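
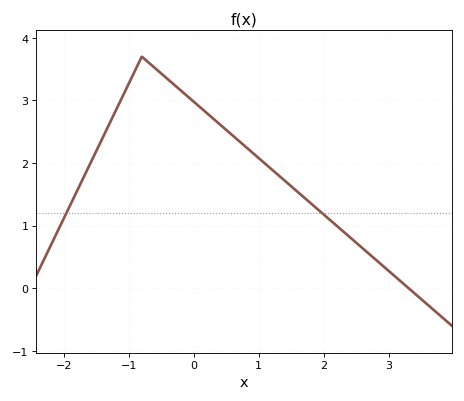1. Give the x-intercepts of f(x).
3.31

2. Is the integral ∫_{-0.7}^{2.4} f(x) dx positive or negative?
positive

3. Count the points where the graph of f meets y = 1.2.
2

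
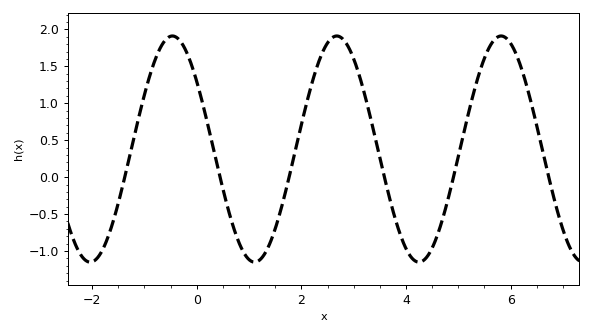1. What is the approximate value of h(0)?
1.3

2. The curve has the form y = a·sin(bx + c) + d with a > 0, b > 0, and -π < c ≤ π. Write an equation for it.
y = 1.53sin(2x + 2.5) + 0.38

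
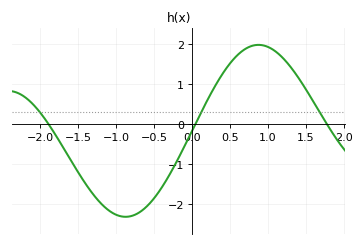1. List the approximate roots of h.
-1.9, 0, 1.8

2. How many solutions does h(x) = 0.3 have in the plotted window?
3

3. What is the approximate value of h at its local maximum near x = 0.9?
2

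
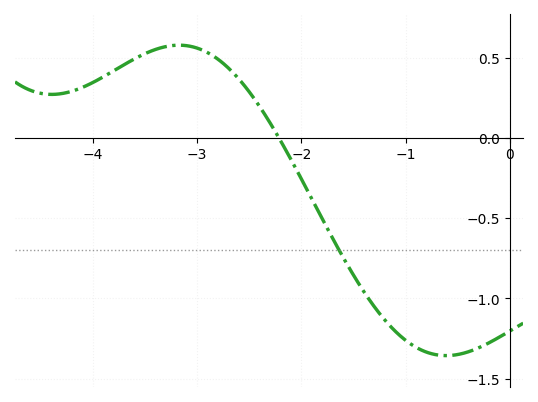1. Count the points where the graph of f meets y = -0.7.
1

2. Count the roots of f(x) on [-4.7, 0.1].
1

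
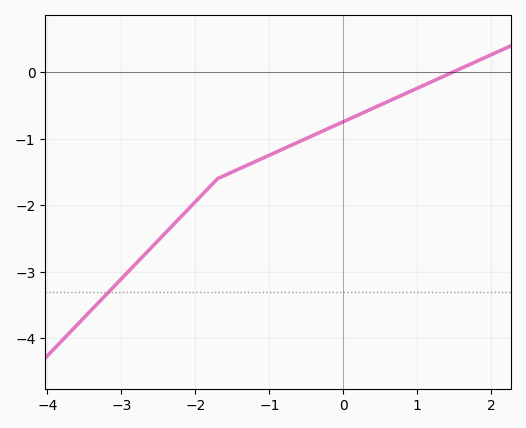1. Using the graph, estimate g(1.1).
-0.2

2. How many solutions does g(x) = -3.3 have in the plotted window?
1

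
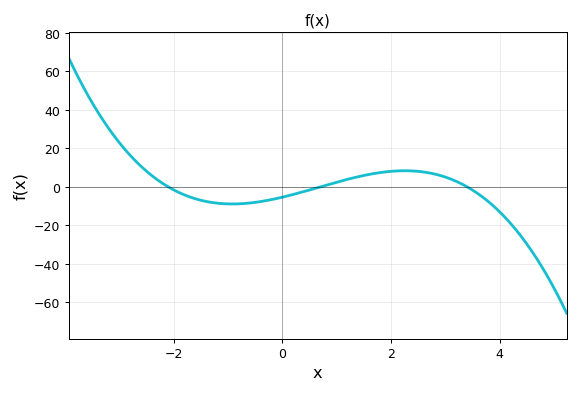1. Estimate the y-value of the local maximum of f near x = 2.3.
8.37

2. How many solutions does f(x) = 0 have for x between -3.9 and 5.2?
3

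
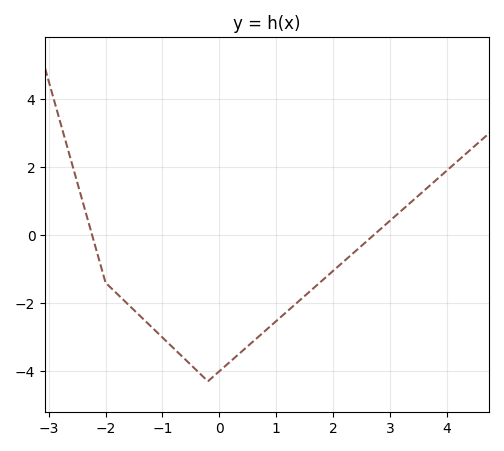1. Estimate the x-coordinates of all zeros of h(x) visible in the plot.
-2.2, 2.8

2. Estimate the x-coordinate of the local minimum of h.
-0.2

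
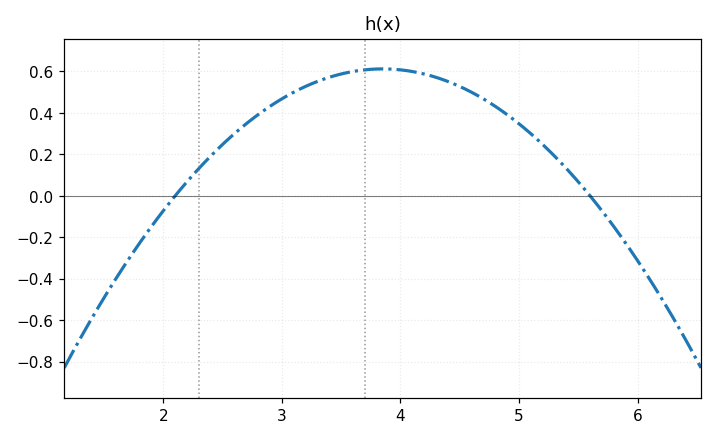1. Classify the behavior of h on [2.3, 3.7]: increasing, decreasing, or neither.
increasing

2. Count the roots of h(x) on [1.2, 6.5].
2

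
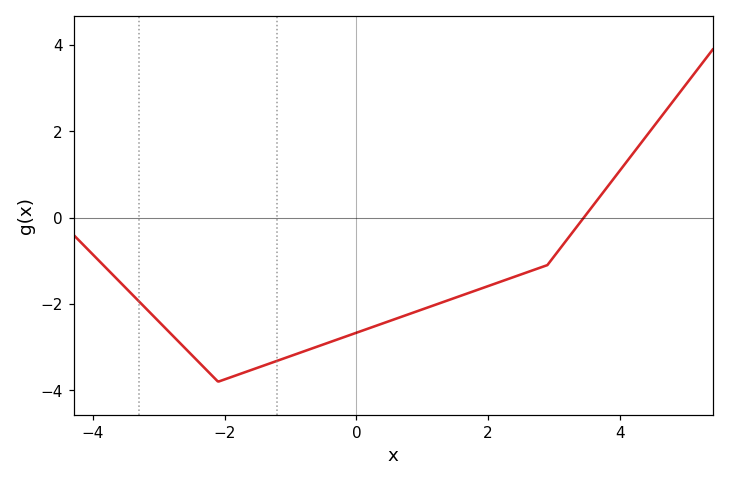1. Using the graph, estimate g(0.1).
-2.61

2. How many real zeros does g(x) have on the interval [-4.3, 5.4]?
1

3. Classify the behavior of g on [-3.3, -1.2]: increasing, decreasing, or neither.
neither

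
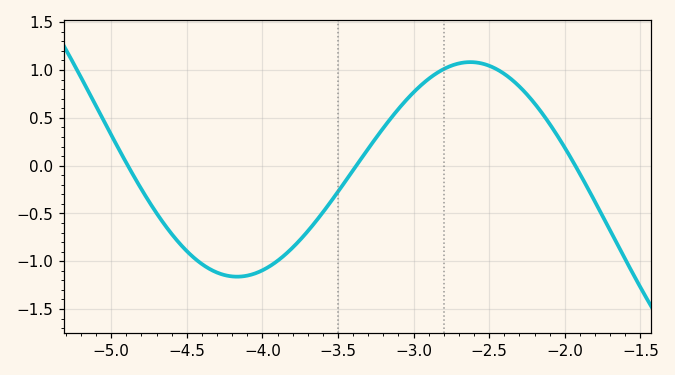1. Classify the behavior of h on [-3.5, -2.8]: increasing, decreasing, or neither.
increasing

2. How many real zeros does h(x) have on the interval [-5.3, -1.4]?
3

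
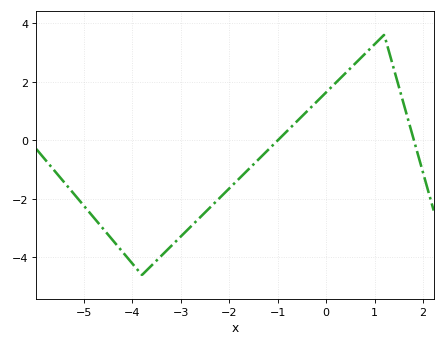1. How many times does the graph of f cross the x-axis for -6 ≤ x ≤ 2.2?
2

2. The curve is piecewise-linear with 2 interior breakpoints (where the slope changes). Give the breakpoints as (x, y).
(-3.8, -4.6); (1.2, 3.6)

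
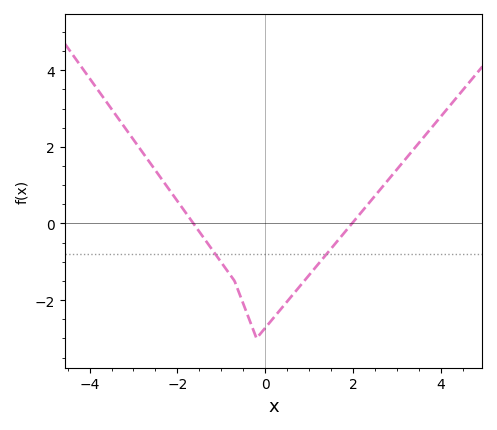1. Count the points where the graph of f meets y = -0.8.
2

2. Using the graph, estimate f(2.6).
0.8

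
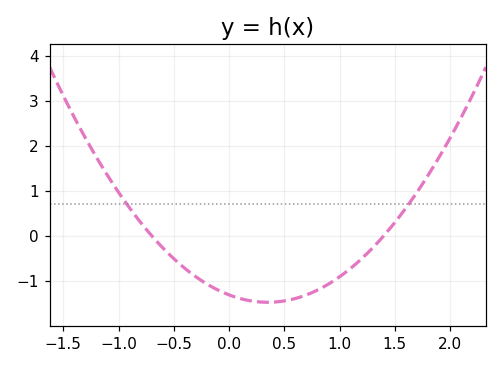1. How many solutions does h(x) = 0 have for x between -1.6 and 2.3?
2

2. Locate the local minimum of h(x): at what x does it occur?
0.3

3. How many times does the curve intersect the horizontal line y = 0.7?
2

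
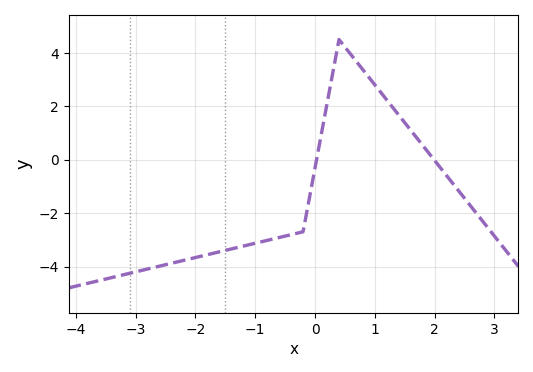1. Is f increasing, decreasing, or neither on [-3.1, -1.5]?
increasing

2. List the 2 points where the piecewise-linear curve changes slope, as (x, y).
(-0.2, -2.7); (0.4, 4.5)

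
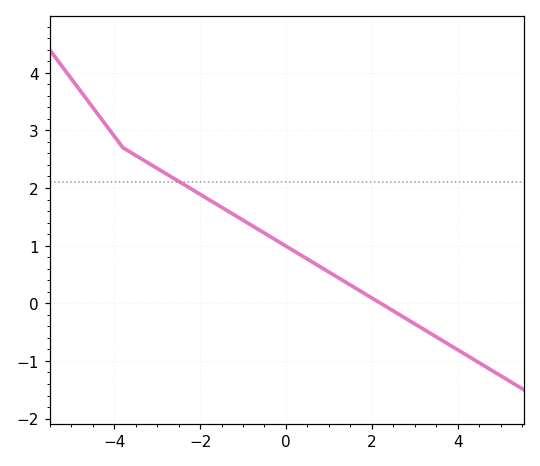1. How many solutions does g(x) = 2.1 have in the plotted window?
1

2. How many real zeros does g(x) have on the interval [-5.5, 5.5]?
1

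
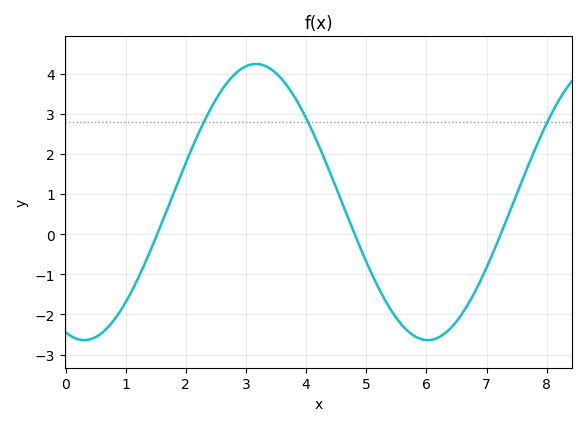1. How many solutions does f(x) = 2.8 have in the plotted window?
3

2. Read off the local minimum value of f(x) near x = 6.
-2.64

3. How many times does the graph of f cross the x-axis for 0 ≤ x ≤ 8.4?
3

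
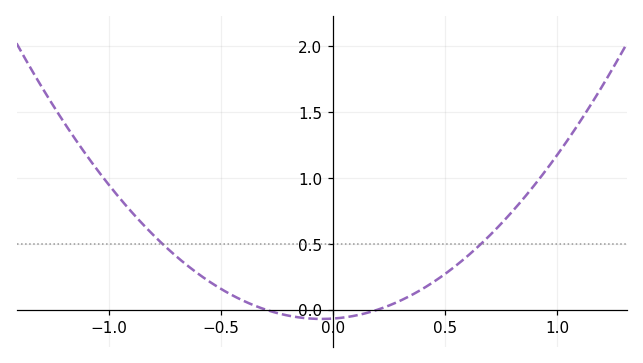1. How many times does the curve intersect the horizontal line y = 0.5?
2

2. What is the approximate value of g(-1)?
0.949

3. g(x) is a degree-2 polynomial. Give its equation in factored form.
y = 1.13(x + 0.3)(x - 0.2)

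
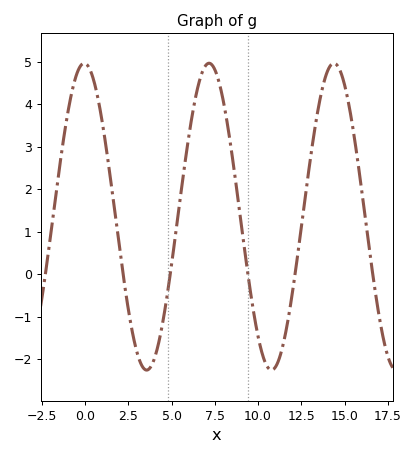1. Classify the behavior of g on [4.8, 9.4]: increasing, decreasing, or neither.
neither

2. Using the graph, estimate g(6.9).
4.87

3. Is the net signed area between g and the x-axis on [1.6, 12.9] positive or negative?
positive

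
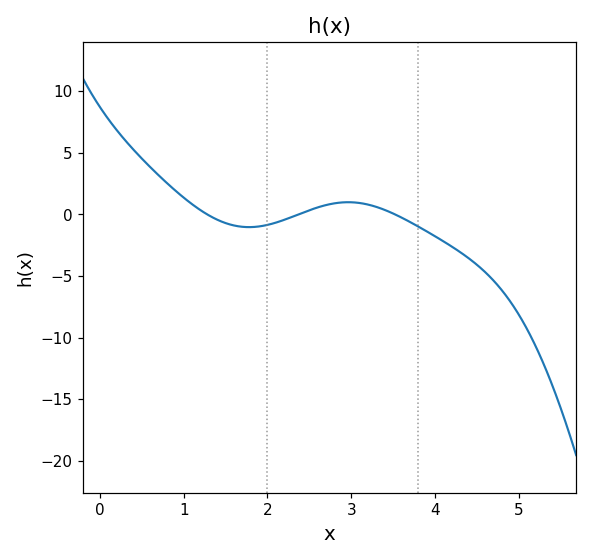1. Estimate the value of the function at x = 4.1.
-2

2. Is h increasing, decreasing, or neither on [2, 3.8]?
neither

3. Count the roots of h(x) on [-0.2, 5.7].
3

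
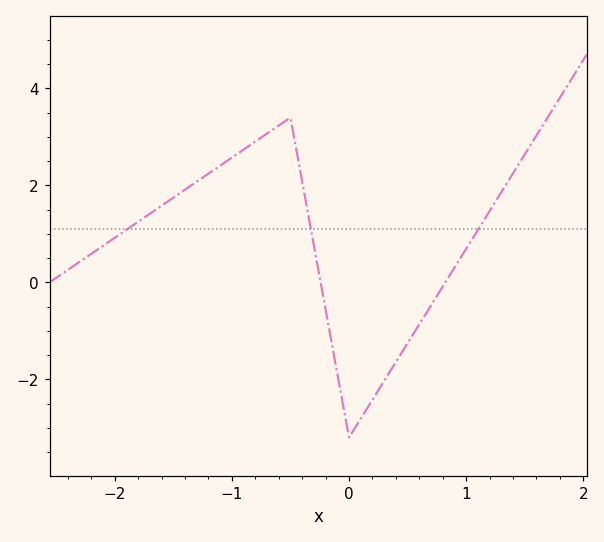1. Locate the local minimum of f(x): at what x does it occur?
0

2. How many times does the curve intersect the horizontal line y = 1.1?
3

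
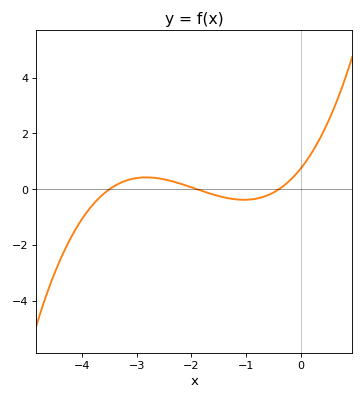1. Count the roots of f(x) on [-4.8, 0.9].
3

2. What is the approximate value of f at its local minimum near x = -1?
-0.379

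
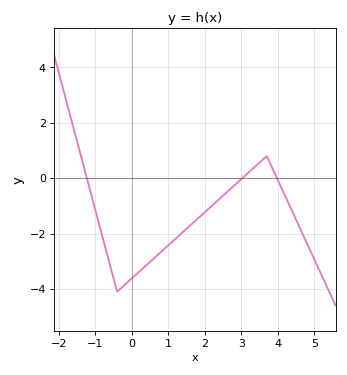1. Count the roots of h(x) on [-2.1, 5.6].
3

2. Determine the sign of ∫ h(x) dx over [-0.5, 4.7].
negative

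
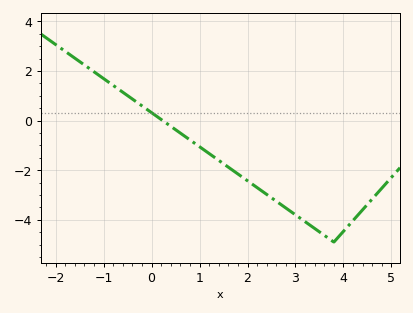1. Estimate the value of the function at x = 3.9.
-4.6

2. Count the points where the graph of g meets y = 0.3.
1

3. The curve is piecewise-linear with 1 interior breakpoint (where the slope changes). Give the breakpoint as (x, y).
(3.8, -4.9)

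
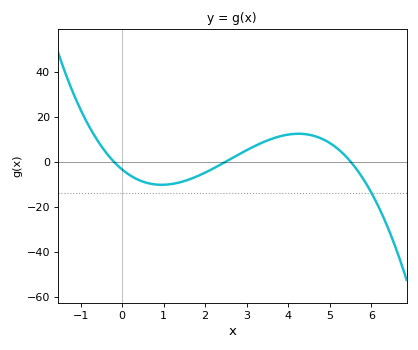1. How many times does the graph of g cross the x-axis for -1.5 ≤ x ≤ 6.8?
3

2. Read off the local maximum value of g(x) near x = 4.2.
12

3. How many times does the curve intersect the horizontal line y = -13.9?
1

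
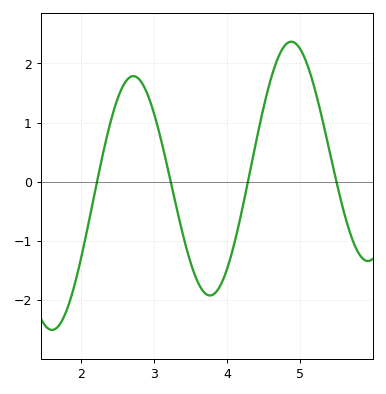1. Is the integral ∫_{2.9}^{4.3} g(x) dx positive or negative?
negative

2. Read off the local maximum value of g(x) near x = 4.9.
2.4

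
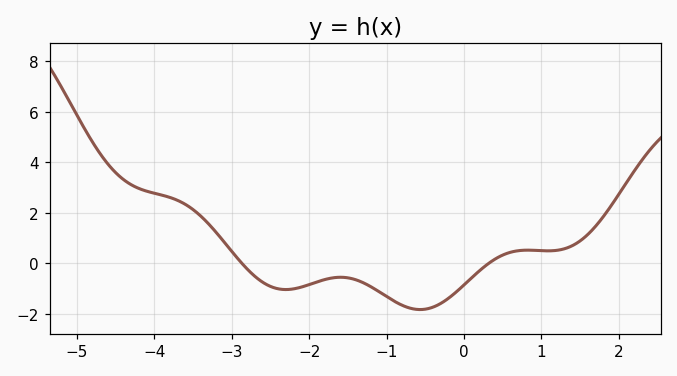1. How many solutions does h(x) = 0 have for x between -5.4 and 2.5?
2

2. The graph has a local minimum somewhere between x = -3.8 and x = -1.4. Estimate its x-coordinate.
-2.4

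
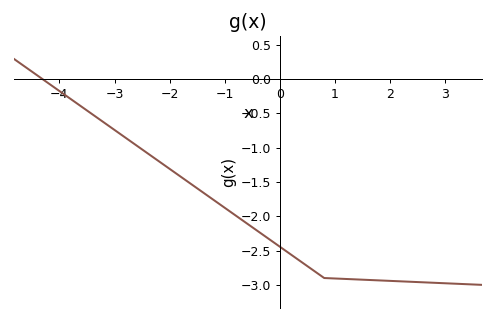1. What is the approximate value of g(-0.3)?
-2.3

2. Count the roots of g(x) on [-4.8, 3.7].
1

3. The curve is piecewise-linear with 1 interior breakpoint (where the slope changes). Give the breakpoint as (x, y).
(0.8, -2.9)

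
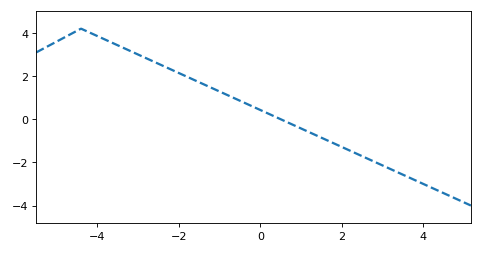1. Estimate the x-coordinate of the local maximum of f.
-4.4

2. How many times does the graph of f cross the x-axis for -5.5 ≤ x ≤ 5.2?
1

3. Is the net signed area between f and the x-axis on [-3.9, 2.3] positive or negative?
positive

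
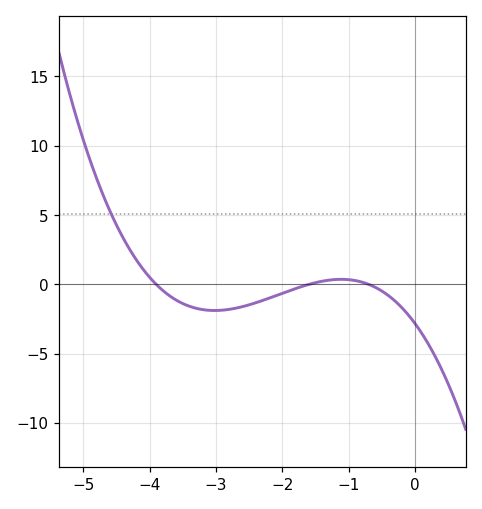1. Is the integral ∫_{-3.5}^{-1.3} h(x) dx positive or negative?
negative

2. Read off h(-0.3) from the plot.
-1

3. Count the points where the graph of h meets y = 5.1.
1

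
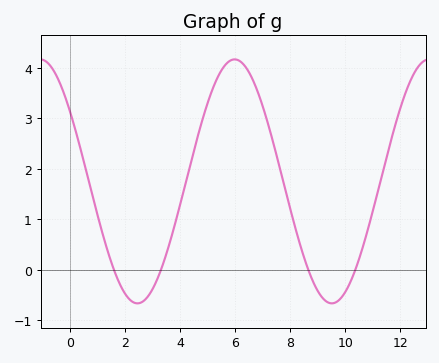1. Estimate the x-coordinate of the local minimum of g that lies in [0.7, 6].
2.4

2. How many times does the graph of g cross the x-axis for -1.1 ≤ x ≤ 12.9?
4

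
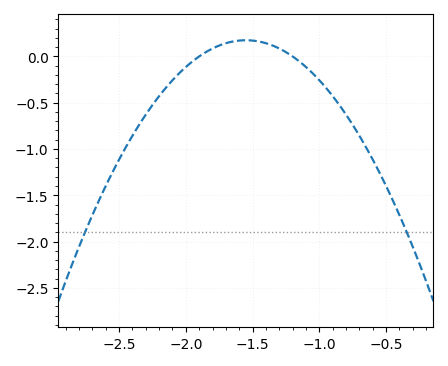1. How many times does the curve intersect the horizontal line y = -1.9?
2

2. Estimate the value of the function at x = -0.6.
-1.12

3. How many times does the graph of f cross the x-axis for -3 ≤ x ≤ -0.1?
2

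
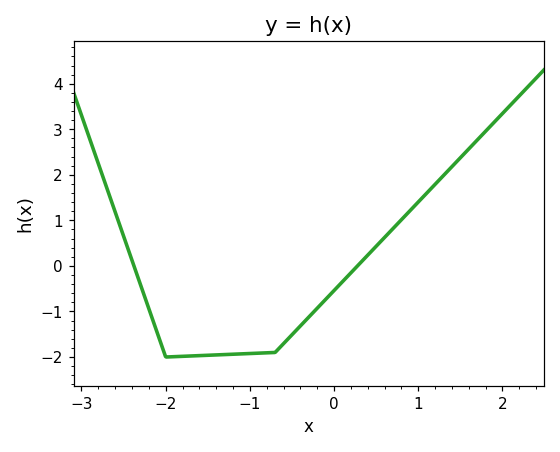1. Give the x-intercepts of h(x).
-2.4, 0.3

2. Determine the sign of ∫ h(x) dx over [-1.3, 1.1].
negative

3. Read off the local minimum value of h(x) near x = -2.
-2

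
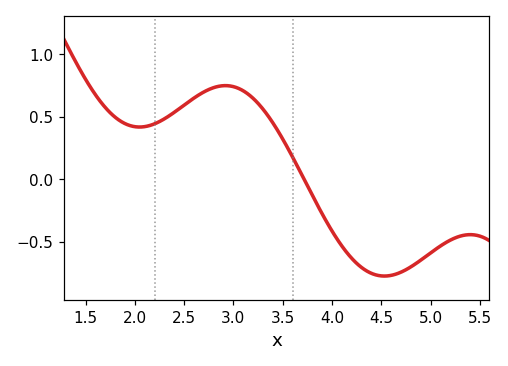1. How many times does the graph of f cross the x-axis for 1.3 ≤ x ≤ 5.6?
1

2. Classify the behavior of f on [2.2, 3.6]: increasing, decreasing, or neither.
neither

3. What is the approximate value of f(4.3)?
-0.7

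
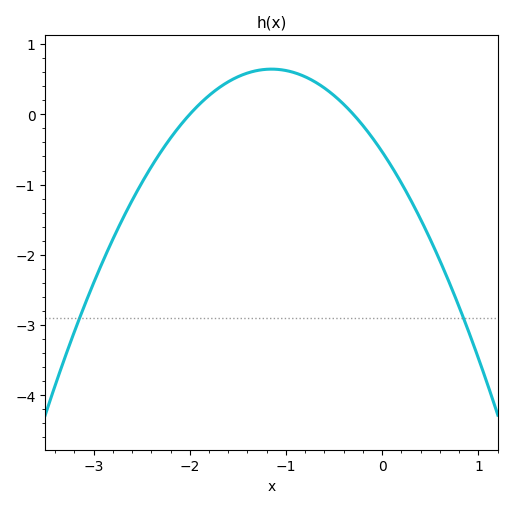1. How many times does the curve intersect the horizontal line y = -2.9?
2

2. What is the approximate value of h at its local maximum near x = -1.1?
0.6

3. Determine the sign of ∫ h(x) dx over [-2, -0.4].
positive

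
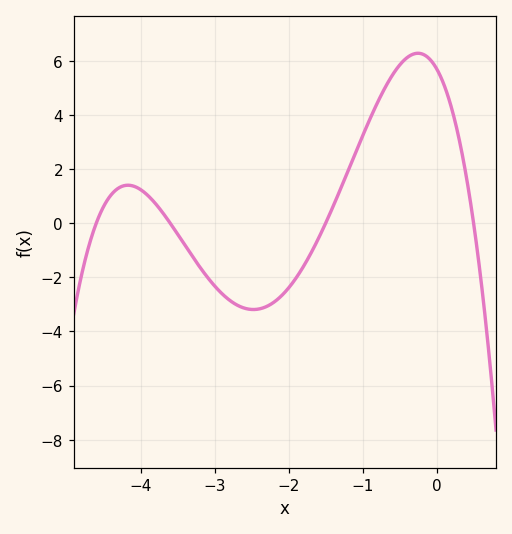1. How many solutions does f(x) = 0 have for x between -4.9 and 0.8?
4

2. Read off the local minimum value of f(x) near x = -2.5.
-3.2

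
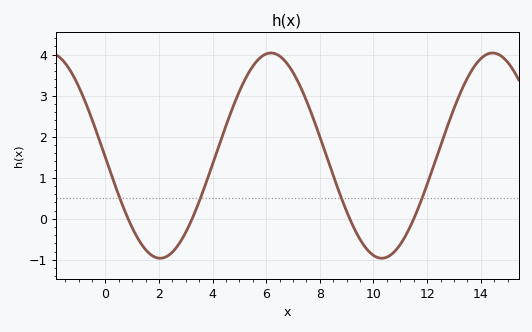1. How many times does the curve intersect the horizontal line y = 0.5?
4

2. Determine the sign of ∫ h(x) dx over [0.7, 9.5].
positive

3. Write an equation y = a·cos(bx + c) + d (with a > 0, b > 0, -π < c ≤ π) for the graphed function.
y = 2.5cos(0.76x + 1.6) + 1.54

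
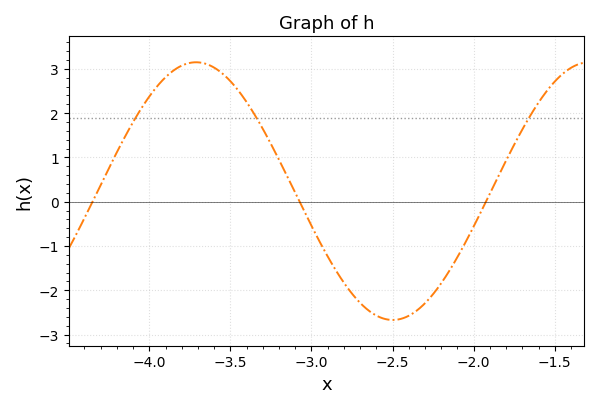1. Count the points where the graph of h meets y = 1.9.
3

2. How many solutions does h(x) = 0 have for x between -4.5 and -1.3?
3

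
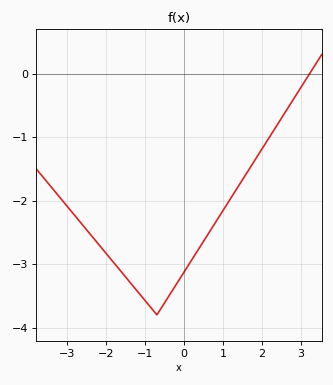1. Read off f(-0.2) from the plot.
-3.31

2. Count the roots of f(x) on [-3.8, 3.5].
1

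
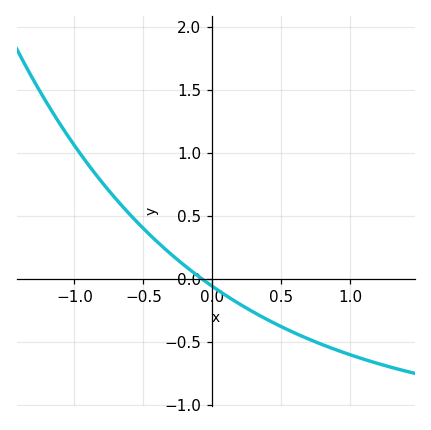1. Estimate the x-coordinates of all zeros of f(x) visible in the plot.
-0.076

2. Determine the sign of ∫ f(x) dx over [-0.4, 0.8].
negative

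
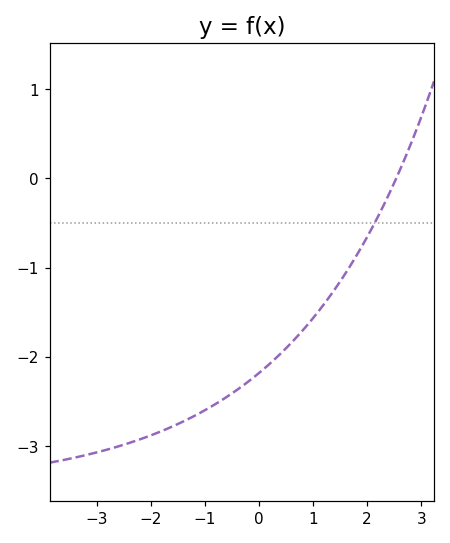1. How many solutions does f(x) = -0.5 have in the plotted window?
1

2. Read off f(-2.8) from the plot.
-3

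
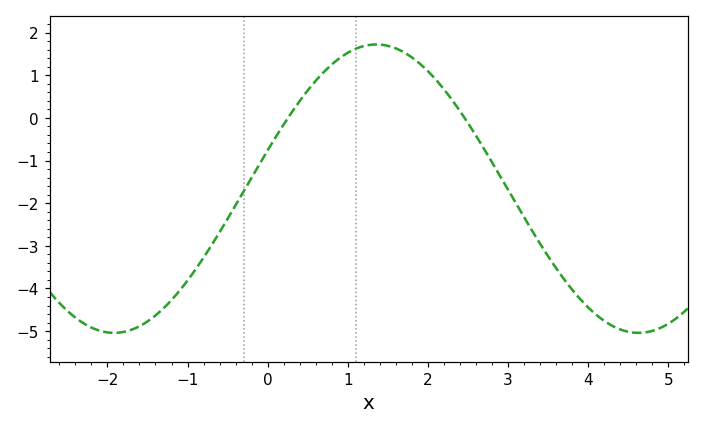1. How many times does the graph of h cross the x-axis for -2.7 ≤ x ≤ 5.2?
2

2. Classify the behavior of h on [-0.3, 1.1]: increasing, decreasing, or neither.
increasing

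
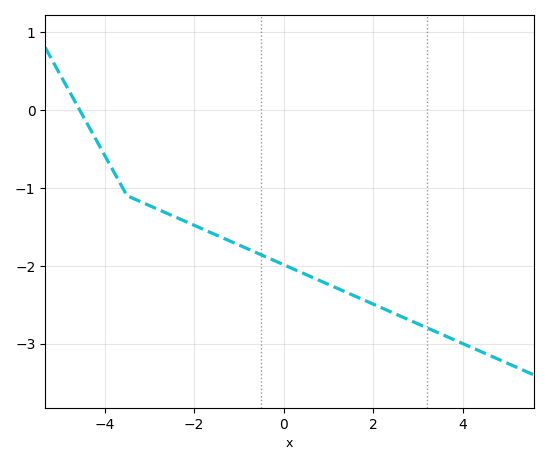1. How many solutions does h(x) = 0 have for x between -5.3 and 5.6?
1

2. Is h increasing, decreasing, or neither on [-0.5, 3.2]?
decreasing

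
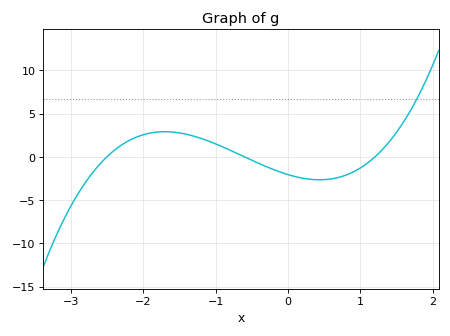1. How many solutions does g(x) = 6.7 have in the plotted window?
1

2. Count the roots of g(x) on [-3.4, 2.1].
3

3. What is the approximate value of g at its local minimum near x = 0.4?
-2.65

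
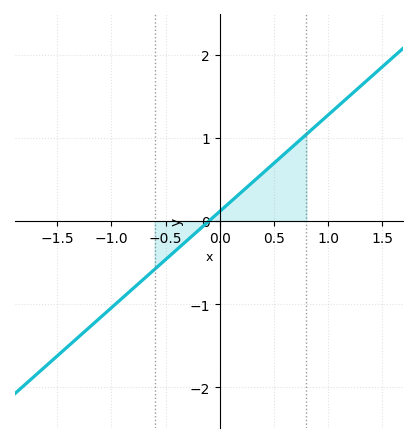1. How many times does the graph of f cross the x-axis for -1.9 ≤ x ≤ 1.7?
1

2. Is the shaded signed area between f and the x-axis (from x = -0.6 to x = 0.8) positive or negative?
positive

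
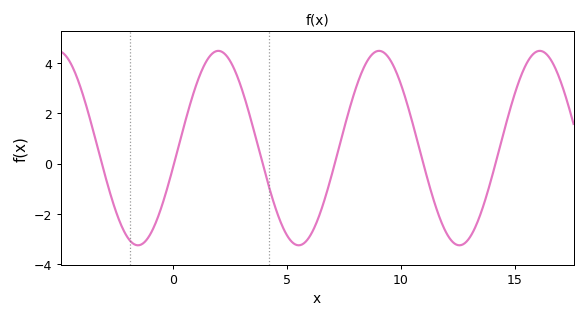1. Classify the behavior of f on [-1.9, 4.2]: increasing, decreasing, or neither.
neither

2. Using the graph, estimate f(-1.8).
-3.2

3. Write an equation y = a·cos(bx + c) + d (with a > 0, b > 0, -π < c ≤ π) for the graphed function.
y = 3.86cos(0.89x - 1.8) + 0.62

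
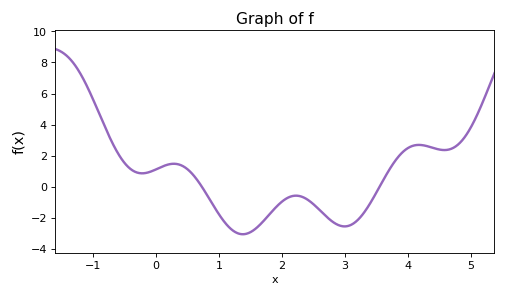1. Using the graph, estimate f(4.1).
2.66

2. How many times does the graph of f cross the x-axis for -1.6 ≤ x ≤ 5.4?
2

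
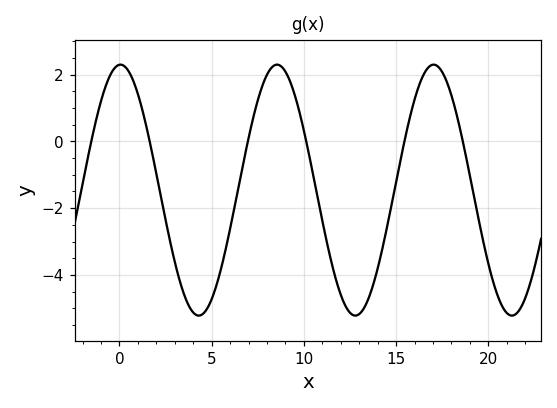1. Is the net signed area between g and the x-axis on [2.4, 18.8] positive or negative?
negative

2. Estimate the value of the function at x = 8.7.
2.2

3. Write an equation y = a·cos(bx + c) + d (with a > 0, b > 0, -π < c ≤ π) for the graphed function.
y = 3.76cos(0.74x - 0.04) - 1.46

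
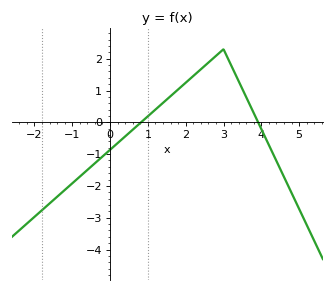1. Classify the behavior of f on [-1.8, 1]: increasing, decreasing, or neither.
increasing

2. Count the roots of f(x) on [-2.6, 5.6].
2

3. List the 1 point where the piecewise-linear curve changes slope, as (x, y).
(3, 2.3)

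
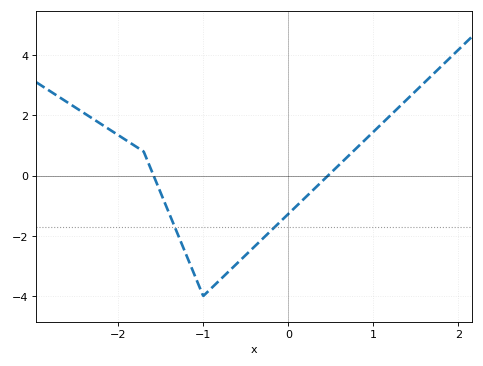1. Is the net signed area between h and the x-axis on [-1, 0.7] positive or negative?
negative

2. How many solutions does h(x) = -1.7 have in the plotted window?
2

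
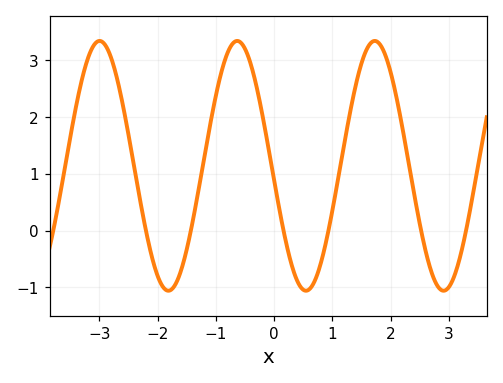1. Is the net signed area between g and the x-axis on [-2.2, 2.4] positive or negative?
positive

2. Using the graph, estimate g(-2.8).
3.04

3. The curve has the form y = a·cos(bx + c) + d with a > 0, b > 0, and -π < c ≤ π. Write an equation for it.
y = 2.2cos(2.66x + 1.69) + 1.14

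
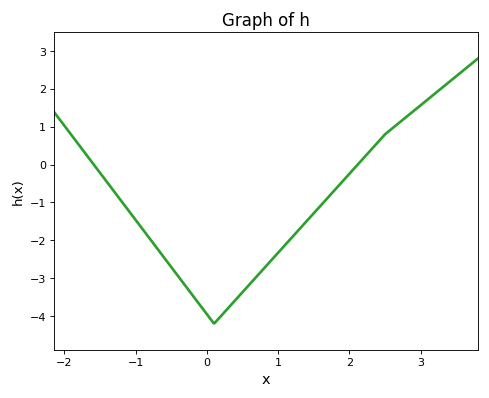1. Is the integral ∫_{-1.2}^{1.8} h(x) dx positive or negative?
negative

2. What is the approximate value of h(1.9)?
-0.45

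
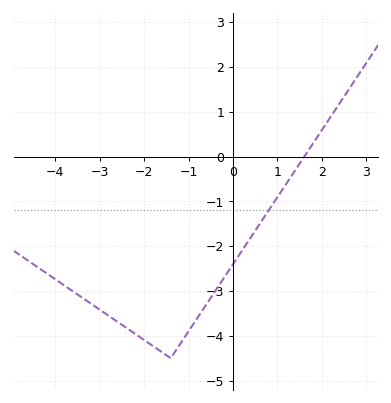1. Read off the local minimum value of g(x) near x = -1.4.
-4.5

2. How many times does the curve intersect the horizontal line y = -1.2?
1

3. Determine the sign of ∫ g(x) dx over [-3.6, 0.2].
negative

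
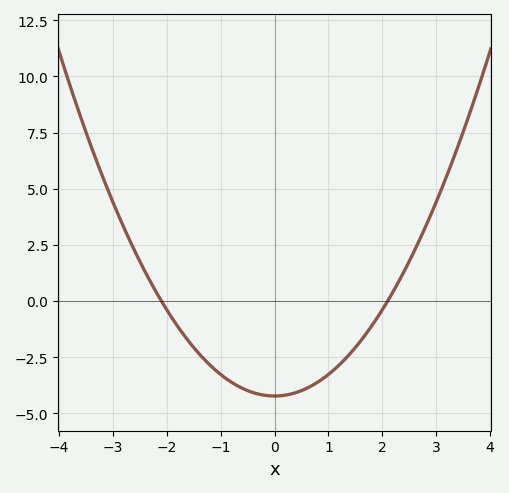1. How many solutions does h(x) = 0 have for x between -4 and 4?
2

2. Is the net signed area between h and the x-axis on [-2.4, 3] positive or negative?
negative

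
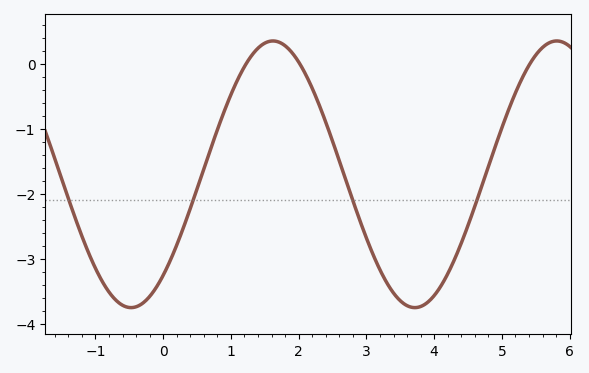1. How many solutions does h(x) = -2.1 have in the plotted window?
4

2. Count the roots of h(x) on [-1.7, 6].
3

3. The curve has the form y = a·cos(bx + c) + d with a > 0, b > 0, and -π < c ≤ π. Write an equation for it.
y = 2.05cos(1.5x - 2.43) - 1.7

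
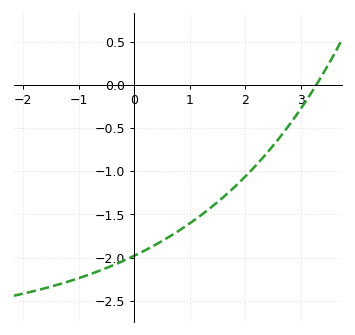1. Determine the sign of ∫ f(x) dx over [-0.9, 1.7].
negative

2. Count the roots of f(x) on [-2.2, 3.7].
1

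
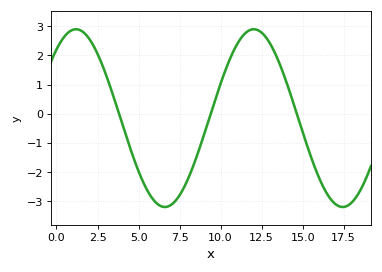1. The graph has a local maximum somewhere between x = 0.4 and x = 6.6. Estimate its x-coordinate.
1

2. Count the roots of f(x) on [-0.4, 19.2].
3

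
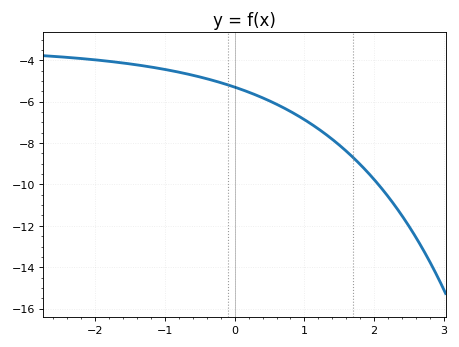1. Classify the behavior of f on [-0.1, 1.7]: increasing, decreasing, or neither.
decreasing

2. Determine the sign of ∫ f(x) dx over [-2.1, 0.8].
negative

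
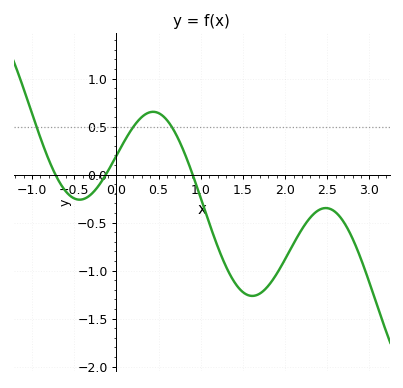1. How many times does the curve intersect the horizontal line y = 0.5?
3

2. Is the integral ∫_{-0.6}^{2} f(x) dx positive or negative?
negative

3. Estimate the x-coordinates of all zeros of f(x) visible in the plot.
-0.7, -0.1, 0.9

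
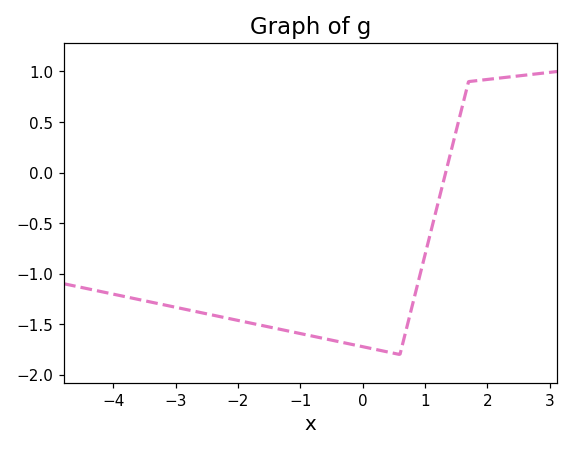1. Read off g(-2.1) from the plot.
-1.45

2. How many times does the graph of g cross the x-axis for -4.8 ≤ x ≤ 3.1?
1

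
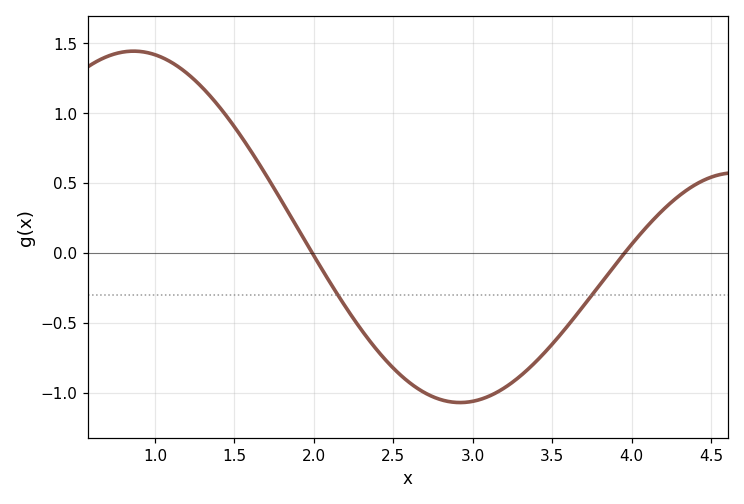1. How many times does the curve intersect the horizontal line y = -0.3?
2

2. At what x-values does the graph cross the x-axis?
1.99, 3.96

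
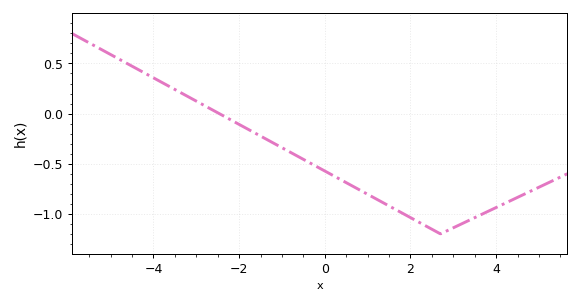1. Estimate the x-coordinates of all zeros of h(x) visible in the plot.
-2.4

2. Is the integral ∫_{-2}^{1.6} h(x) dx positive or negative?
negative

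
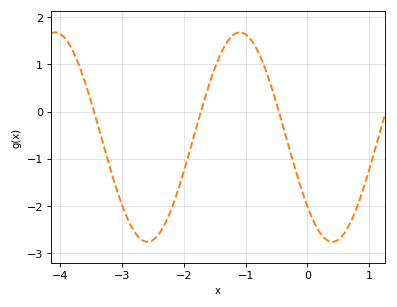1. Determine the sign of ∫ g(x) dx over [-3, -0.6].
negative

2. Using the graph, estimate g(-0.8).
1.28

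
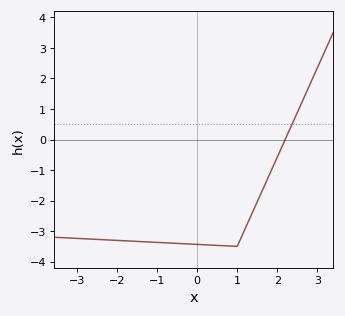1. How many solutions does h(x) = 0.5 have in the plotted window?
1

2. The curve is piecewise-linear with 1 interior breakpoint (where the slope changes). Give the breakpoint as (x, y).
(1, -3.5)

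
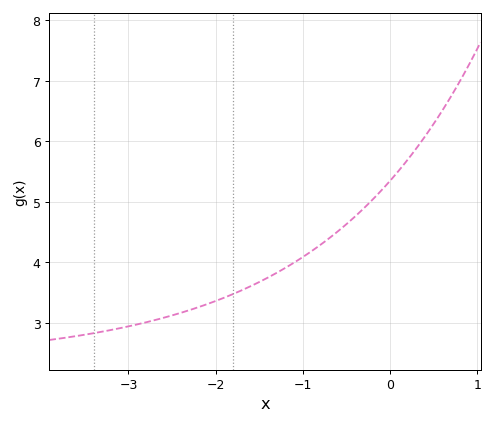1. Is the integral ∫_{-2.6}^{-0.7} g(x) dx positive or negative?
positive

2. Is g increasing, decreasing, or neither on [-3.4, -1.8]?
increasing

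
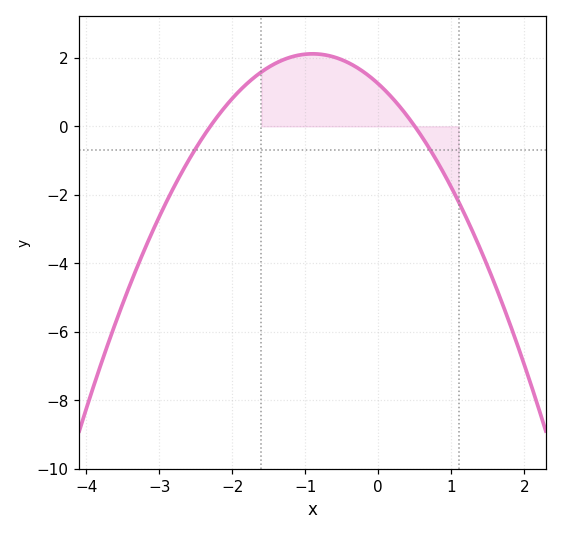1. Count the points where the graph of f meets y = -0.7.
2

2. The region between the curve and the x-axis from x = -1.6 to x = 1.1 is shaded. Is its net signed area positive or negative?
positive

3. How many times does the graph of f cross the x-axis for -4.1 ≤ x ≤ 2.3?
2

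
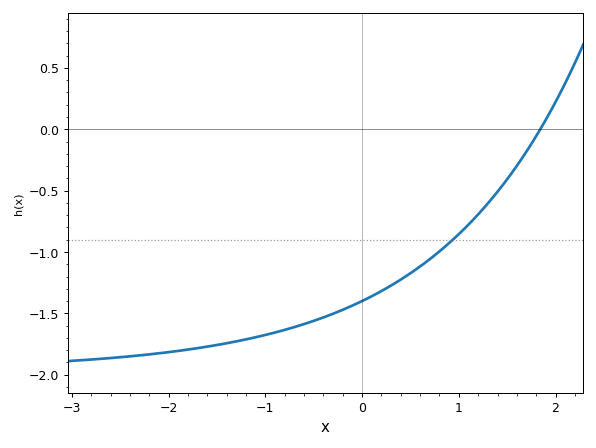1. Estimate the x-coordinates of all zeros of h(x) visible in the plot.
1.84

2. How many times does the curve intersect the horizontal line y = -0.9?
1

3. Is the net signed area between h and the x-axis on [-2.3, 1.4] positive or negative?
negative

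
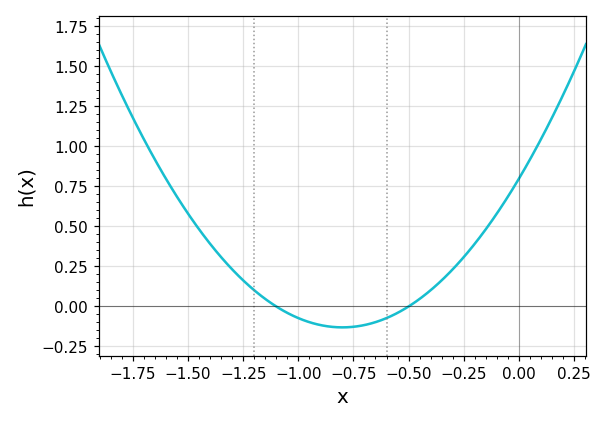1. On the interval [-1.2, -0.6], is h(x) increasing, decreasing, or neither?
neither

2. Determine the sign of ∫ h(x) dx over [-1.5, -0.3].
positive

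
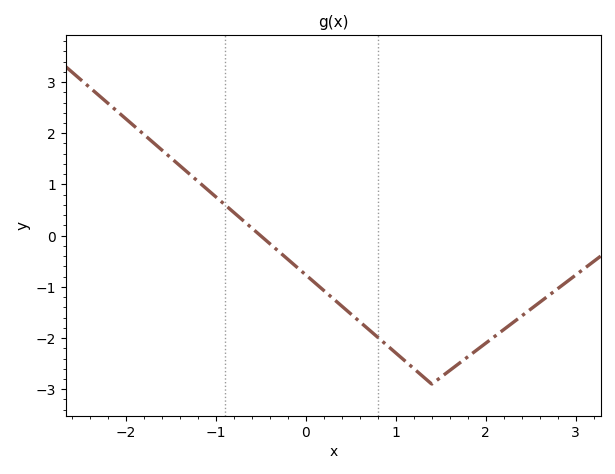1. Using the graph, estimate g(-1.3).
1.2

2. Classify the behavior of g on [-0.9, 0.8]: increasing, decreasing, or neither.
decreasing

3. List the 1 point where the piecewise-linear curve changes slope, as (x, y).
(1.4, -2.9)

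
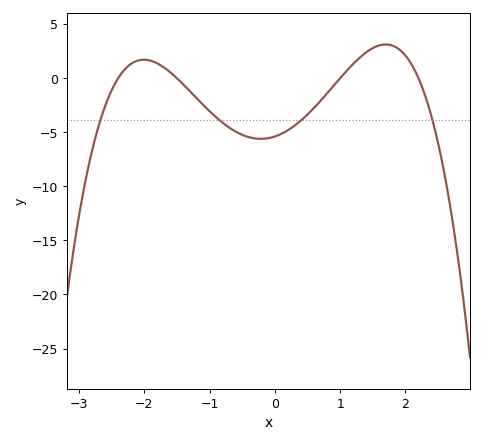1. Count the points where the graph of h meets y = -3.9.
4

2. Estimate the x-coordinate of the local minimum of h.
-0.2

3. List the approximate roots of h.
-2.4, -1.5, 1, 2.2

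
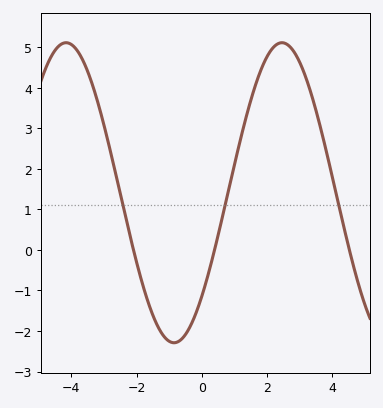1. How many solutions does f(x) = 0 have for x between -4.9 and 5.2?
3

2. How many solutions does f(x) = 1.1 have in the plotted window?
3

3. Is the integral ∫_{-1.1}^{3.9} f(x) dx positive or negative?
positive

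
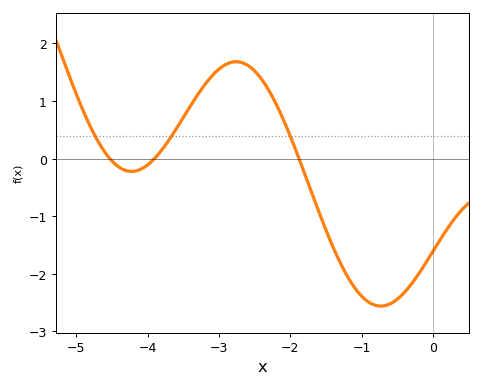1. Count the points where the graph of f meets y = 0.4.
3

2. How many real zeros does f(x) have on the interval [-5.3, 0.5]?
3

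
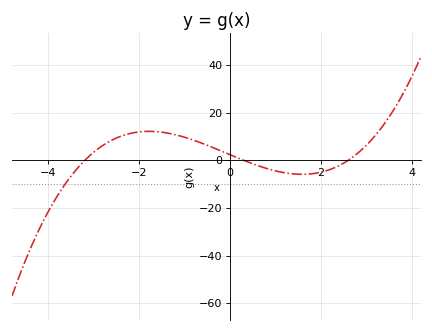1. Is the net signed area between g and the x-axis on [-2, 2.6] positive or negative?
positive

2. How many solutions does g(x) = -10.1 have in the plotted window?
1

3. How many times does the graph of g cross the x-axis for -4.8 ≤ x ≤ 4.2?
3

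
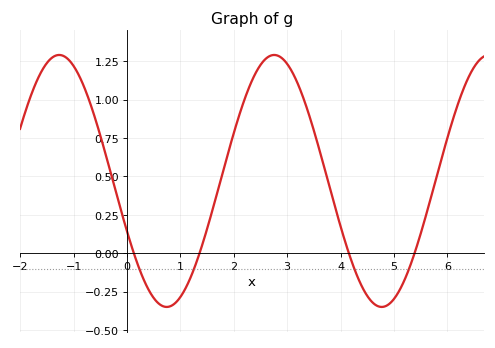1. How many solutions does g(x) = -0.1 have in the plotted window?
4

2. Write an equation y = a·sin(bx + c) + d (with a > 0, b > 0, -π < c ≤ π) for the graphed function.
y = 0.82sin(1.6x - 2.7) + 0.47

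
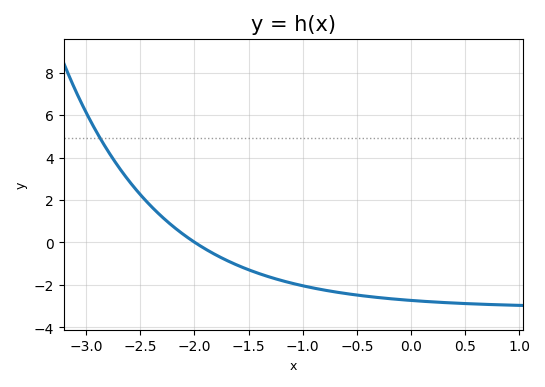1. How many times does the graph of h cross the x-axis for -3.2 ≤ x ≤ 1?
1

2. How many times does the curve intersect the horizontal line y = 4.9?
1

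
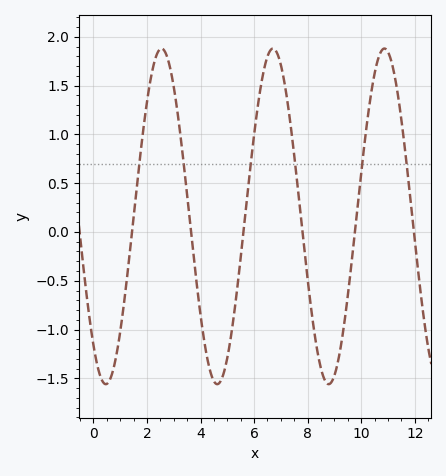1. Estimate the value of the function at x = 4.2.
-1.22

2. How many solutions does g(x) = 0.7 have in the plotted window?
6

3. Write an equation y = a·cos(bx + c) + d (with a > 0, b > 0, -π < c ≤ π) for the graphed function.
y = 1.72cos(1.51x + 2.44) + 0.16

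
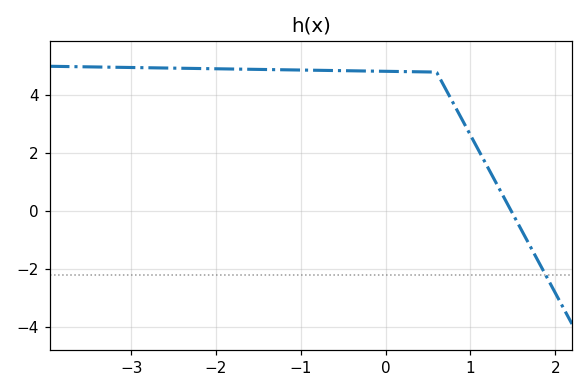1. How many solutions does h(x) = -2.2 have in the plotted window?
1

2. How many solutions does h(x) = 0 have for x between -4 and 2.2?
1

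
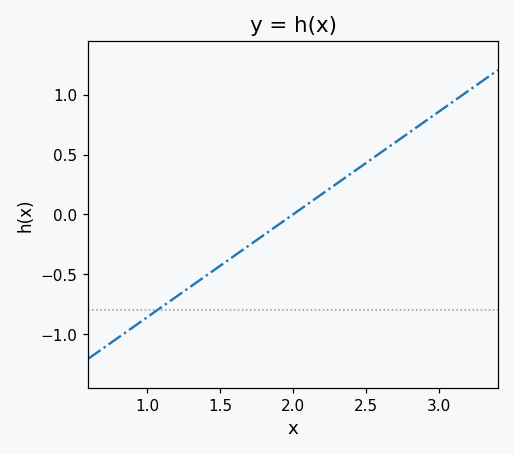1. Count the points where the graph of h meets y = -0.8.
1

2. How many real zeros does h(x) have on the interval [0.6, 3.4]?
1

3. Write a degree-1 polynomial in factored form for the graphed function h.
y = 0.86(x - 2)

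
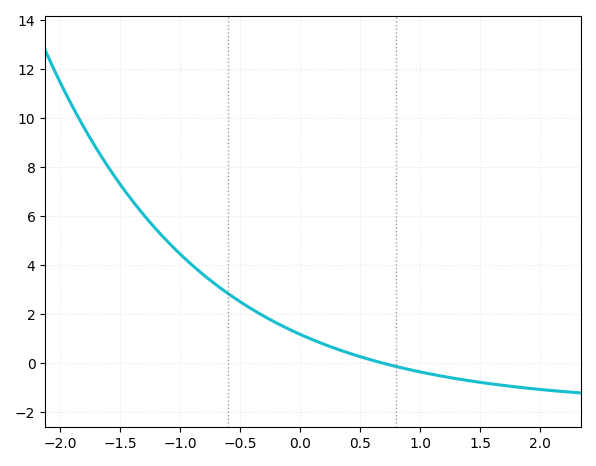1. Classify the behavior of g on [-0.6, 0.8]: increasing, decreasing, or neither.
decreasing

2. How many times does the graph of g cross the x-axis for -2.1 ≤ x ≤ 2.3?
1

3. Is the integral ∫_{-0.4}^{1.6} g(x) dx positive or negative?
positive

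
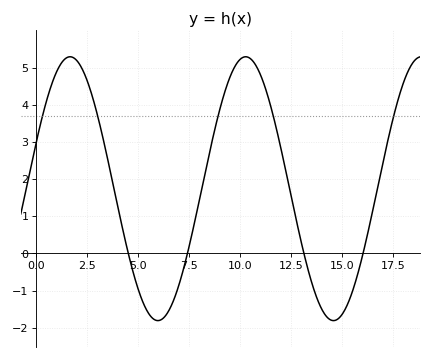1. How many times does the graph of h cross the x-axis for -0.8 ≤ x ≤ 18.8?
4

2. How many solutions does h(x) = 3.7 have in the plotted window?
5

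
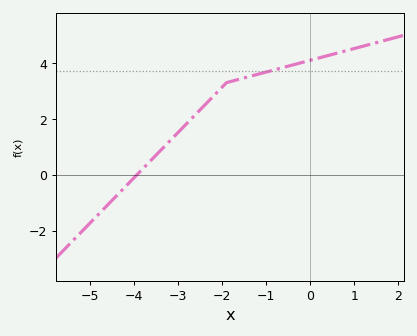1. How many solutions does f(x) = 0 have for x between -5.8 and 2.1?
1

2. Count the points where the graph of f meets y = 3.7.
1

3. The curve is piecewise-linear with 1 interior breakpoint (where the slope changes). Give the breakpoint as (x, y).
(-1.9, 3.3)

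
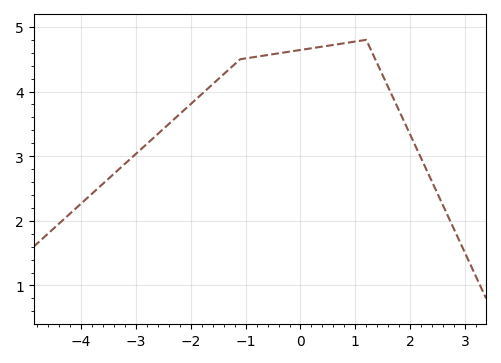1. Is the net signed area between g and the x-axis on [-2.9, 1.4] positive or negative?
positive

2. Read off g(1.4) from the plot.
4.43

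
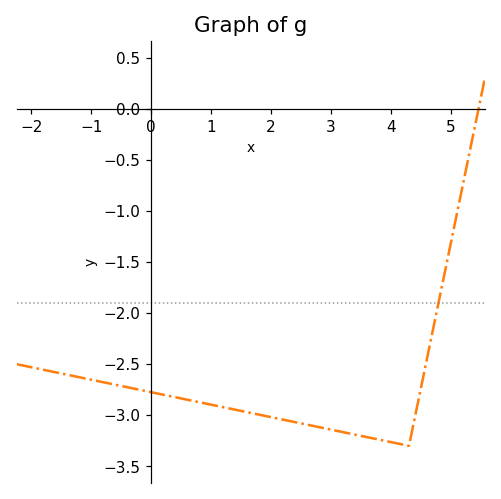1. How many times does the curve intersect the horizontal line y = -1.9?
1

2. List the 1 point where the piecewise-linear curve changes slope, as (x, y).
(4.3, -3.3)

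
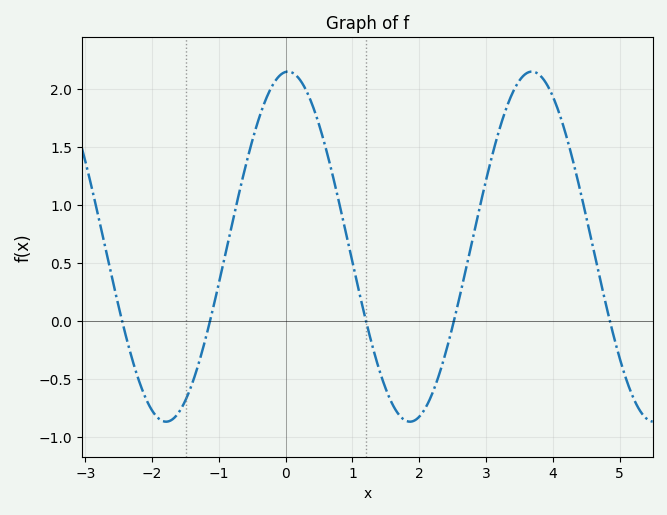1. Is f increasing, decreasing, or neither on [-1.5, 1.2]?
neither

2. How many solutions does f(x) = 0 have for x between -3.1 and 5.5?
5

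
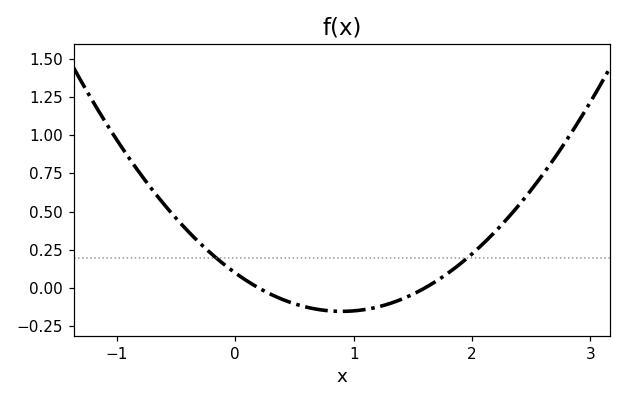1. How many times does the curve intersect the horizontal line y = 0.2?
2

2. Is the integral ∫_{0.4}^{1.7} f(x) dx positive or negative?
negative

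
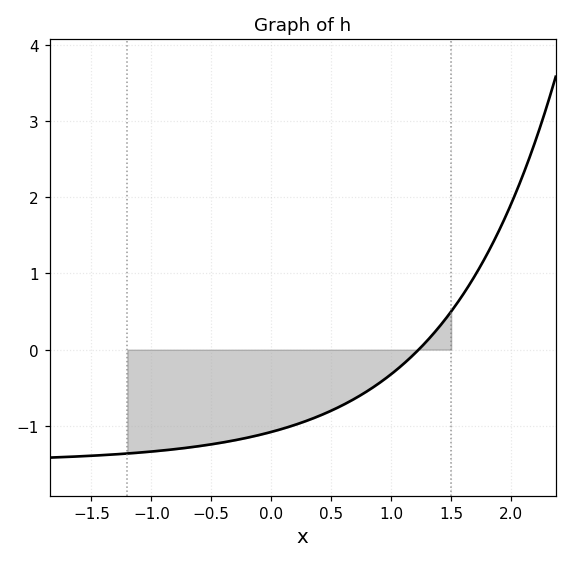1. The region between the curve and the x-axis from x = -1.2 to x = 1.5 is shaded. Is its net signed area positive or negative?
negative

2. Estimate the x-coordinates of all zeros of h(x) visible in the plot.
1.23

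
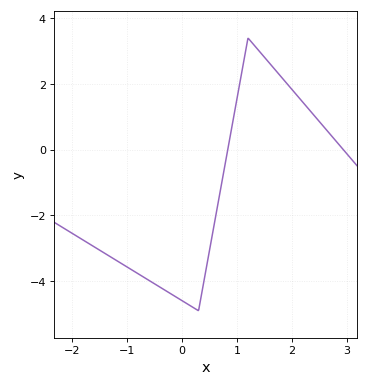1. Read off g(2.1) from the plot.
1.64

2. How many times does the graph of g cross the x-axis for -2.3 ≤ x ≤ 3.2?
2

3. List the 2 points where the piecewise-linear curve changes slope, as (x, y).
(0.3, -4.9); (1.2, 3.4)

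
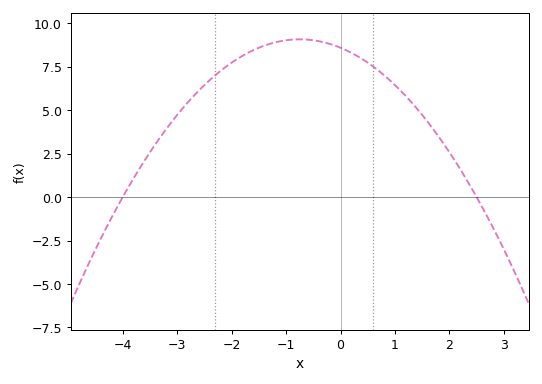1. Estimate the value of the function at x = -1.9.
7.95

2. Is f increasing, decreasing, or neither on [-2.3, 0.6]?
neither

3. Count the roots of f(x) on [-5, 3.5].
2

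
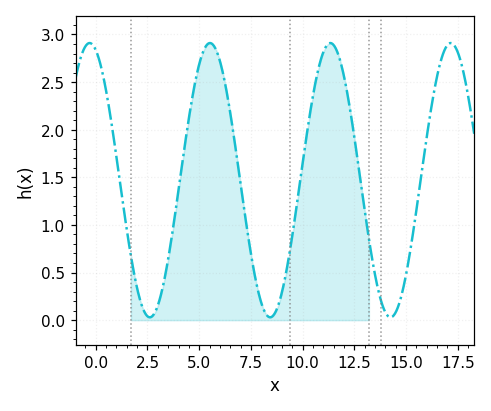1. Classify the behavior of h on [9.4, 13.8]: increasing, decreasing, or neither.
neither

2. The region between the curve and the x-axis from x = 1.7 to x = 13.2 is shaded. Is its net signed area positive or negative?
positive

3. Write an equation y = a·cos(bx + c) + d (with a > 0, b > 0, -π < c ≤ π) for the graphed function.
y = 1.44cos(1.1x + 0.32) + 1.47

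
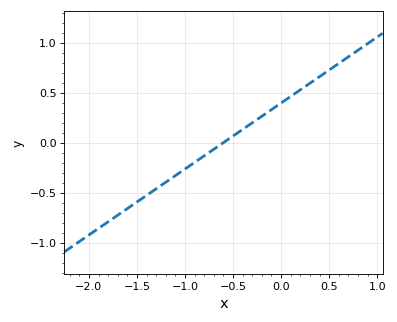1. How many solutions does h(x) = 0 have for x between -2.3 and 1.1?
1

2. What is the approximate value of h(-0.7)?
-0.066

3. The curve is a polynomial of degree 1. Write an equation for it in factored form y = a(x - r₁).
y = 0.66(x + 0.6)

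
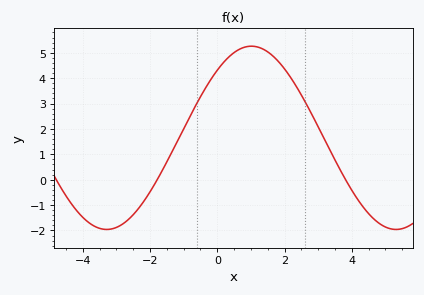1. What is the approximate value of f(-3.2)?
-2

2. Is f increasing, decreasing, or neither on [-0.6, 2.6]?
neither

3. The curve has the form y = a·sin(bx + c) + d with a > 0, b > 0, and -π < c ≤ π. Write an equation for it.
y = 3.61sin(0.73x + 0.83) + 1.65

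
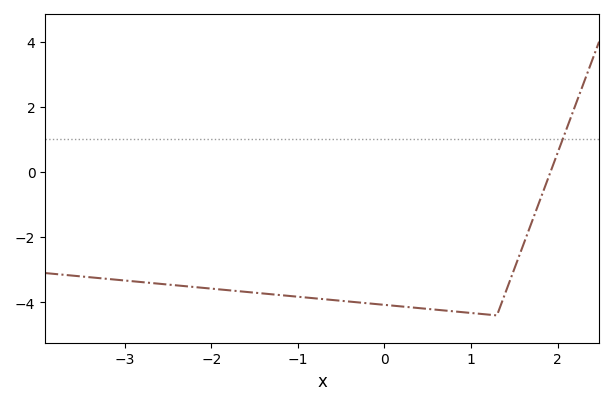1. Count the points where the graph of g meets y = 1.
1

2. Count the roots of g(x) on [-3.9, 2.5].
1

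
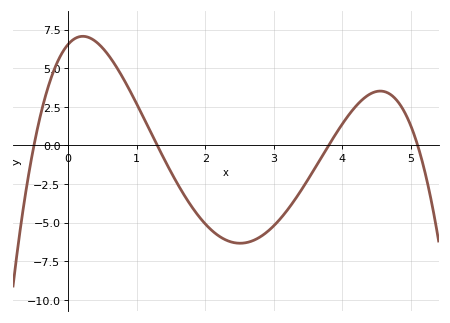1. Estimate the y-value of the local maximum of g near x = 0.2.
7.06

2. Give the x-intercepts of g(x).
-0.5, 1.3, 3.8, 5.1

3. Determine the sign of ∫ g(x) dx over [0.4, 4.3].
negative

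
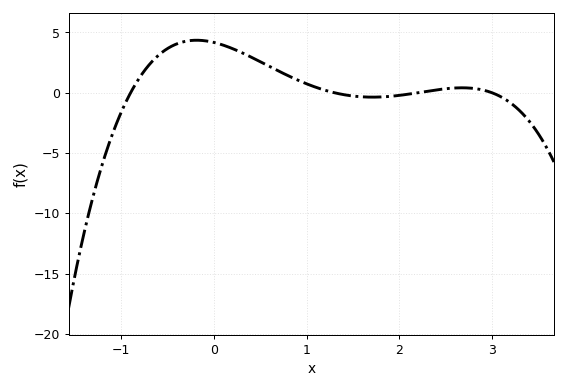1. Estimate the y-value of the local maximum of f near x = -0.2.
4.5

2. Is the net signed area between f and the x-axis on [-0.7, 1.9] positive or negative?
positive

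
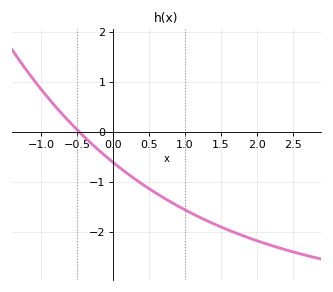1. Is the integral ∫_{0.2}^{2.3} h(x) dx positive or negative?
negative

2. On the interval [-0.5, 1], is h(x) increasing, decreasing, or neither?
decreasing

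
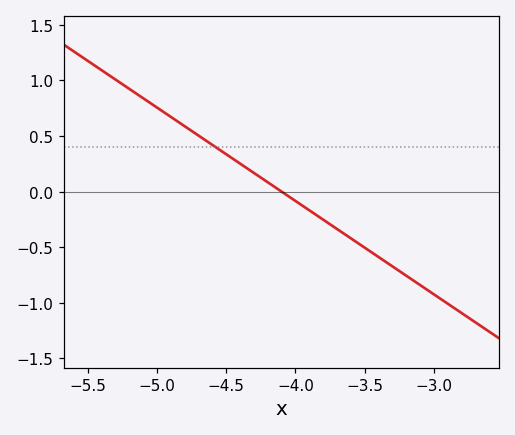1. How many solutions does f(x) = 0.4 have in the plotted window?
1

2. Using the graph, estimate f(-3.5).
-0.504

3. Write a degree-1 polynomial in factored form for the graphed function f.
y = -0.84(x + 4.1)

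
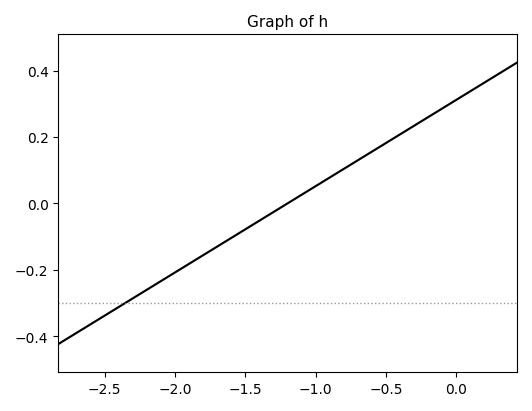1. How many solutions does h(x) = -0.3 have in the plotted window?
1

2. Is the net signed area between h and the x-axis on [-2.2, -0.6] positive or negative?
negative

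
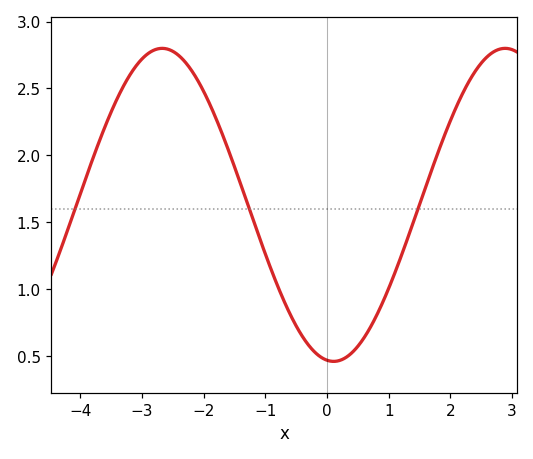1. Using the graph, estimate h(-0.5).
0.724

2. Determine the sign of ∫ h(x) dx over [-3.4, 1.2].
positive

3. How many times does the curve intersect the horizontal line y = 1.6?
3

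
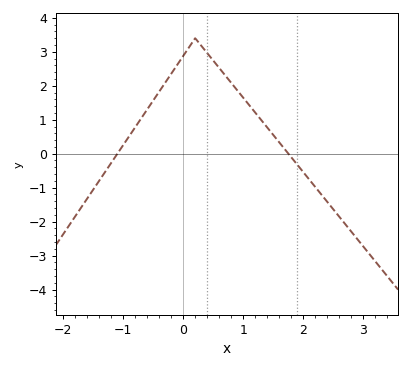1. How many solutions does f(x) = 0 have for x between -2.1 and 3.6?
2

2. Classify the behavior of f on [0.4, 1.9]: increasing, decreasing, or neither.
decreasing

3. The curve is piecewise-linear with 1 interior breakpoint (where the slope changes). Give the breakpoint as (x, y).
(0.2, 3.4)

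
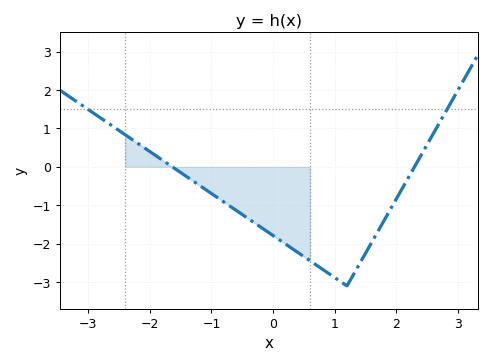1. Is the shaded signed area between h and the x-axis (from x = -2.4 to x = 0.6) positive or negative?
negative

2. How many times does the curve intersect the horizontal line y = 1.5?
2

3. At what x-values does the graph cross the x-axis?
-1.6, 2.3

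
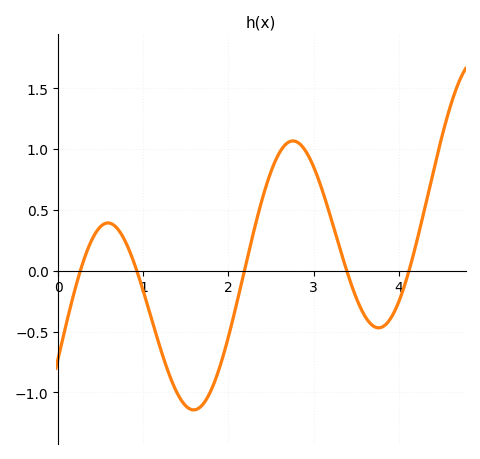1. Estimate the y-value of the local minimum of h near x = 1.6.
-1.15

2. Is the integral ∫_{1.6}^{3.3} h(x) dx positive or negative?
positive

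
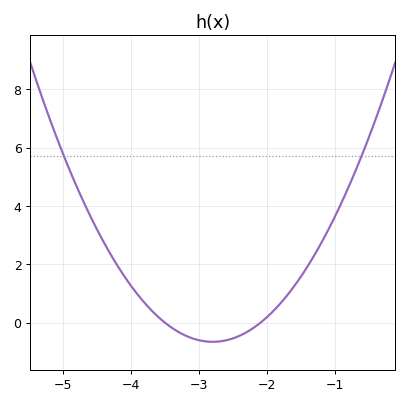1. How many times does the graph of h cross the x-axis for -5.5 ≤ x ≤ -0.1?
2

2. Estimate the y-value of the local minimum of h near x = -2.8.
-0.652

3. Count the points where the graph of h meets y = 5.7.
2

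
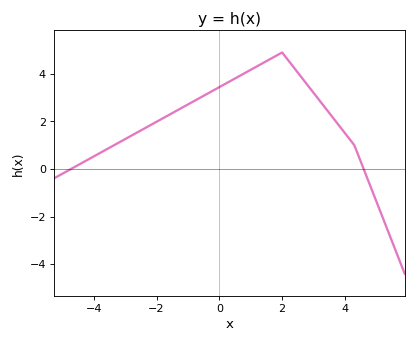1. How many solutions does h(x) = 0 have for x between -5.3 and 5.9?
2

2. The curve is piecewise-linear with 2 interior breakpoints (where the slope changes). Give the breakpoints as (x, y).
(2, 4.9); (4.3, 1)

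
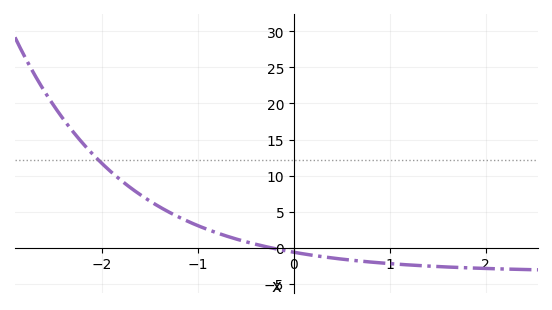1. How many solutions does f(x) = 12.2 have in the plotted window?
1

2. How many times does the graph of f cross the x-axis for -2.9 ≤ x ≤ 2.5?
1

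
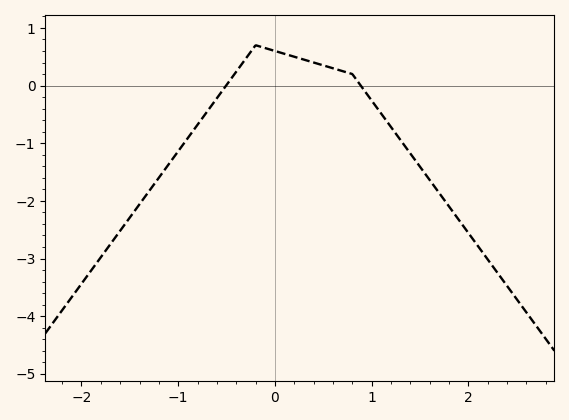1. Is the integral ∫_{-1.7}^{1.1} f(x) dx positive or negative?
negative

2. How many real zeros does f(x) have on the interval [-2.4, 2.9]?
2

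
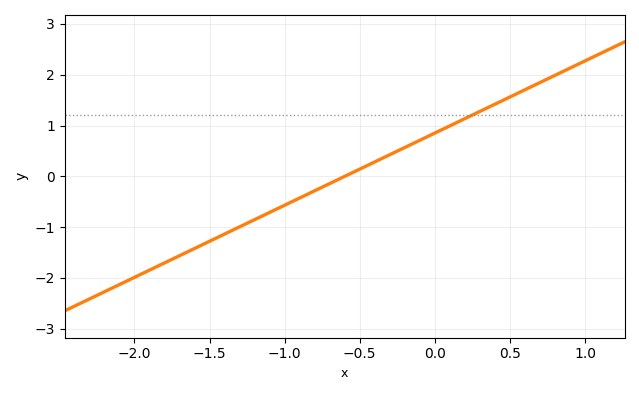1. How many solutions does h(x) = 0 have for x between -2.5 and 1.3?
1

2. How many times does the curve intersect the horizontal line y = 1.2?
1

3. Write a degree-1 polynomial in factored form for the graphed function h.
y = 1.42(x + 0.6)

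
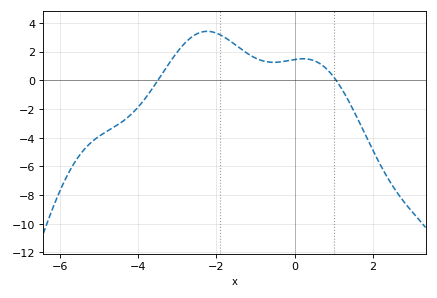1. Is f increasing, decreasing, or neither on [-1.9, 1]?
neither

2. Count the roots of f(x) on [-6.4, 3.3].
2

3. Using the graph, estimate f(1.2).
-0.571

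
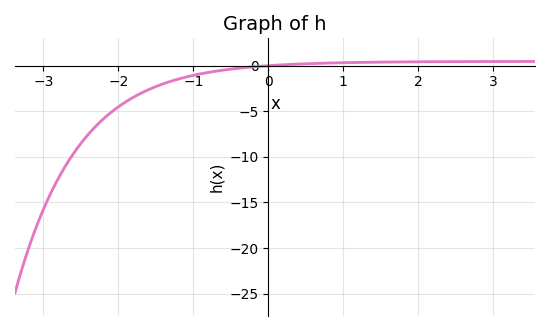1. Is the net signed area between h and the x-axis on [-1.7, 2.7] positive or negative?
negative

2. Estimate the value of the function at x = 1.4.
0.5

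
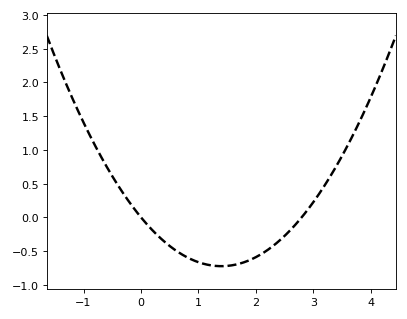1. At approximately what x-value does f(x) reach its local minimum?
1.4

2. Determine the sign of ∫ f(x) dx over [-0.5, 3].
negative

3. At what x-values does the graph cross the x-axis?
0, 2.8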